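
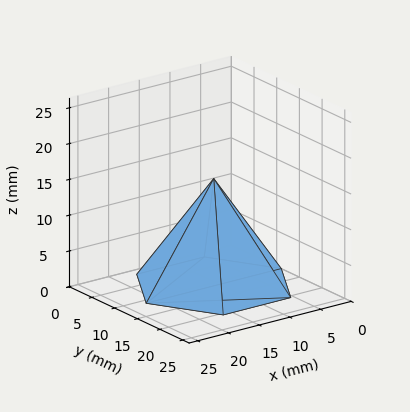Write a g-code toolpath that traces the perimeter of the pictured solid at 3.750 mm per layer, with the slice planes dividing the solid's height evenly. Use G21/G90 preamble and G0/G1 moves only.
Reading the render: the shape is a regular 6-sided pyramid, base circumscribed radius ≈ 11 mm, apex at z ≈ 15 mm (dimensions read to the nearest mm from the axis ticks). For the g-code, the solid's height is divided into equal slices at the stated Δz and each level perimeter traced with G1 moves after a G0 lift.

; perimeter-only toolpath
G21 ; units = mm
G90 ; absolute positioning
G28 ; home
; layer 1
G0 Z3.750
G0 X19.250 Y11.000
G1 X15.125 Y18.145
G1 X6.875 Y18.145
G1 X2.750 Y11.000
G1 X6.875 Y3.856
G1 X15.125 Y3.856
G1 X19.250 Y11.000
; layer 2
G0 Z7.500
G0 X16.500 Y11.000
G1 X13.750 Y15.763
G1 X8.250 Y15.763
G1 X5.500 Y11.000
G1 X8.250 Y6.237
G1 X13.750 Y6.237
G1 X16.500 Y11.000
; layer 3
G0 Z11.250
G0 X13.750 Y11.000
G1 X12.375 Y13.381
G1 X9.625 Y13.381
G1 X8.250 Y11.000
G1 X9.625 Y8.618
G1 X12.375 Y8.618
G1 X13.750 Y11.000
M2 ; end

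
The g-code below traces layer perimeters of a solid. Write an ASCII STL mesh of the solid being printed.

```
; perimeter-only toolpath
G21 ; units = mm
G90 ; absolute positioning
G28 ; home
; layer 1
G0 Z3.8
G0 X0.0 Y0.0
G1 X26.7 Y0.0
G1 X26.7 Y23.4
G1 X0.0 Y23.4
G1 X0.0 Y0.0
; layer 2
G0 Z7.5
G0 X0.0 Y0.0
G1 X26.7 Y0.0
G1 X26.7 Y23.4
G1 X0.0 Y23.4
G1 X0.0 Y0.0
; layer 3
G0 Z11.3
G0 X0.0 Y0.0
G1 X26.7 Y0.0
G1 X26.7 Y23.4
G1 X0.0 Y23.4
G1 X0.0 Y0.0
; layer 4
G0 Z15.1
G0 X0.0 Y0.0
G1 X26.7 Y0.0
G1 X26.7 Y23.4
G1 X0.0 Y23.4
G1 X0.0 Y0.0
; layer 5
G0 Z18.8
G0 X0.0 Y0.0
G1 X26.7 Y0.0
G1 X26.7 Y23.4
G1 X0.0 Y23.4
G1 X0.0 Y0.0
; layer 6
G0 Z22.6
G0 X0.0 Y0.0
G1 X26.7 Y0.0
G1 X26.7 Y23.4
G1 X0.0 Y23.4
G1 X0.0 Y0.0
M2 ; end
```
solid part
  facet normal 0.0000 0.0000 -1.0000
    outer loop
      vertex 26.7 23.4 0.0
      vertex 26.7 0.0 0.0
      vertex 0.0 0.0 0.0
    endloop
  endfacet
  facet normal 0.0000 0.0000 -1.0000
    outer loop
      vertex 0.0 23.4 0.0
      vertex 26.7 23.4 0.0
      vertex 0.0 0.0 0.0
    endloop
  endfacet
  facet normal 0.0000 0.0000 1.0000
    outer loop
      vertex 0.0 0.0 22.6
      vertex 26.7 0.0 22.6
      vertex 26.7 23.4 22.6
    endloop
  endfacet
  facet normal 0.0000 0.0000 1.0000
    outer loop
      vertex 0.0 0.0 22.6
      vertex 26.7 23.4 22.6
      vertex 0.0 23.4 22.6
    endloop
  endfacet
  facet normal 0.0000 -1.0000 0.0000
    outer loop
      vertex 0.0 0.0 0.0
      vertex 26.7 0.0 0.0
      vertex 26.7 0.0 22.6
    endloop
  endfacet
  facet normal 0.0000 -1.0000 0.0000
    outer loop
      vertex 0.0 0.0 0.0
      vertex 26.7 0.0 22.6
      vertex 0.0 0.0 22.6
    endloop
  endfacet
  facet normal 0.0000 1.0000 0.0000
    outer loop
      vertex 26.7 23.4 22.6
      vertex 26.7 23.4 0.0
      vertex 0.0 23.4 0.0
    endloop
  endfacet
  facet normal 0.0000 1.0000 0.0000
    outer loop
      vertex 0.0 23.4 22.6
      vertex 26.7 23.4 22.6
      vertex 0.0 23.4 0.0
    endloop
  endfacet
  facet normal -1.0000 0.0000 0.0000
    outer loop
      vertex 0.0 23.4 22.6
      vertex 0.0 23.4 0.0
      vertex 0.0 0.0 0.0
    endloop
  endfacet
  facet normal -1.0000 0.0000 0.0000
    outer loop
      vertex 0.0 0.0 22.6
      vertex 0.0 23.4 22.6
      vertex 0.0 0.0 0.0
    endloop
  endfacet
  facet normal 1.0000 0.0000 0.0000
    outer loop
      vertex 26.7 0.0 0.0
      vertex 26.7 23.4 0.0
      vertex 26.7 23.4 22.6
    endloop
  endfacet
  facet normal 1.0000 0.0000 0.0000
    outer loop
      vertex 26.7 0.0 0.0
      vertex 26.7 23.4 22.6
      vertex 26.7 0.0 22.6
    endloop
  endfacet
endsolid part

The G0 Z moves step by Δz≈3.8 mm. Every layer's G1 loop is the same polygon, so the solid is a straight extrusion of it from z=0 to z≈22.6. Closing with flat bottom and top caps and triangulating gives 12 facets — a rectangular box, roughly 26.7 × 23.4 mm footprint and 22.6 mm tall.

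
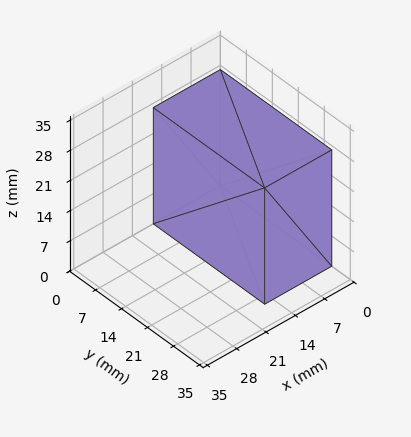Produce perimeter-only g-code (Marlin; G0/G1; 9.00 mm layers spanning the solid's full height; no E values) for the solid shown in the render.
Reading the render: the shape is a rectangular box, roughly 16 × 30 mm footprint and 27 mm tall (dimensions read to the nearest mm from the axis ticks). For the g-code, the solid's height is divided into equal slices at the stated Δz and each level perimeter traced with G1 moves after a G0 lift.

; perimeter-only toolpath
G21 ; units = mm
G90 ; absolute positioning
G28 ; home
; layer 1
G0 Z9.00
G0 X0.00 Y0.00
G1 X16.00 Y0.00
G1 X16.00 Y30.00
G1 X0.00 Y30.00
G1 X0.00 Y0.00
; layer 2
G0 Z18.00
G0 X0.00 Y0.00
G1 X16.00 Y0.00
G1 X16.00 Y30.00
G1 X0.00 Y30.00
G1 X0.00 Y0.00
; layer 3
G0 Z27.00
G0 X0.00 Y0.00
G1 X16.00 Y0.00
G1 X16.00 Y30.00
G1 X0.00 Y30.00
G1 X0.00 Y0.00
M2 ; end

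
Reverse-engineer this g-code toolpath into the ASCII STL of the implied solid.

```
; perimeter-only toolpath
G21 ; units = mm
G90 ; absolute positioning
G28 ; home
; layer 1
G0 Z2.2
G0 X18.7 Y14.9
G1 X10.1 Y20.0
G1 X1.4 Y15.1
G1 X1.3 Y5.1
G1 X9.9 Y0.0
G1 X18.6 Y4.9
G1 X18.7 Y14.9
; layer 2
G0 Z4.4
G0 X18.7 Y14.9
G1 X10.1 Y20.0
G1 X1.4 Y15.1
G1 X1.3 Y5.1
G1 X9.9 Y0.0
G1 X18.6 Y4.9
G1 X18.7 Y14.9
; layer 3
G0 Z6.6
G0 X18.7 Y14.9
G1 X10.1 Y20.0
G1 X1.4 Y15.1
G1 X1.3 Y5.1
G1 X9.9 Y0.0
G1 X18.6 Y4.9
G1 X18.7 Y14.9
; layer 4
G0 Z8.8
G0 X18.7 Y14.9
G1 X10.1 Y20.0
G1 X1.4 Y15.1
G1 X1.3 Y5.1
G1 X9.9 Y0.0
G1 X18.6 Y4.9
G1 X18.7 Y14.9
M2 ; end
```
solid part
  facet normal 0.0000 0.0000 -1.0000
    outer loop
      vertex 1.4 15.1 0.0
      vertex 10.1 20.0 0.0
      vertex 18.7 14.9 0.0
    endloop
  endfacet
  facet normal 0.0000 0.0000 -1.0000
    outer loop
      vertex 1.3 5.1 0.0
      vertex 1.4 15.1 0.0
      vertex 18.7 14.9 0.0
    endloop
  endfacet
  facet normal 0.0000 0.0000 -1.0000
    outer loop
      vertex 9.9 0.0 0.0
      vertex 1.3 5.1 0.0
      vertex 18.7 14.9 0.0
    endloop
  endfacet
  facet normal 0.0000 0.0000 -1.0000
    outer loop
      vertex 18.6 4.9 0.0
      vertex 9.9 0.0 0.0
      vertex 18.7 14.9 0.0
    endloop
  endfacet
  facet normal 0.0000 0.0000 1.0000
    outer loop
      vertex 18.7 14.9 8.8
      vertex 10.1 20.0 8.8
      vertex 1.4 15.1 8.8
    endloop
  endfacet
  facet normal 0.0000 0.0000 1.0000
    outer loop
      vertex 18.7 14.9 8.8
      vertex 1.4 15.1 8.8
      vertex 1.3 5.1 8.8
    endloop
  endfacet
  facet normal 0.0000 0.0000 1.0000
    outer loop
      vertex 18.7 14.9 8.8
      vertex 1.3 5.1 8.8
      vertex 9.9 0.0 8.8
    endloop
  endfacet
  facet normal 0.0000 0.0000 1.0000
    outer loop
      vertex 18.7 14.9 8.8
      vertex 9.9 0.0 8.8
      vertex 18.6 4.9 8.8
    endloop
  endfacet
  facet normal 0.5101 0.8601 0.0000
    outer loop
      vertex 18.7 14.9 0.0
      vertex 10.1 20.0 0.0
      vertex 10.1 20.0 8.8
    endloop
  endfacet
  facet normal 0.5101 0.8601 0.0000
    outer loop
      vertex 18.7 14.9 0.0
      vertex 10.1 20.0 8.8
      vertex 18.7 14.9 8.8
    endloop
  endfacet
  facet normal -0.4907 0.8713 0.0000
    outer loop
      vertex 10.1 20.0 0.0
      vertex 1.4 15.1 0.0
      vertex 1.4 15.1 8.8
    endloop
  endfacet
  facet normal -0.4907 0.8713 0.0000
    outer loop
      vertex 10.1 20.0 0.0
      vertex 1.4 15.1 8.8
      vertex 10.1 20.0 8.8
    endloop
  endfacet
  facet normal -1.0000 0.0100 0.0000
    outer loop
      vertex 1.4 15.1 0.0
      vertex 1.3 5.1 0.0
      vertex 1.3 5.1 8.8
    endloop
  endfacet
  facet normal -1.0000 0.0100 0.0000
    outer loop
      vertex 1.4 15.1 0.0
      vertex 1.3 5.1 8.8
      vertex 1.4 15.1 8.8
    endloop
  endfacet
  facet normal -0.5101 -0.8601 0.0000
    outer loop
      vertex 1.3 5.1 0.0
      vertex 9.9 0.0 0.0
      vertex 9.9 0.0 8.8
    endloop
  endfacet
  facet normal -0.5101 -0.8601 0.0000
    outer loop
      vertex 1.3 5.1 0.0
      vertex 9.9 0.0 8.8
      vertex 1.3 5.1 8.8
    endloop
  endfacet
  facet normal 0.4907 -0.8713 0.0000
    outer loop
      vertex 9.9 0.0 0.0
      vertex 18.6 4.9 0.0
      vertex 18.6 4.9 8.8
    endloop
  endfacet
  facet normal 0.4907 -0.8713 0.0000
    outer loop
      vertex 9.9 0.0 0.0
      vertex 18.6 4.9 8.8
      vertex 9.9 0.0 8.8
    endloop
  endfacet
  facet normal 1.0000 -0.0100 0.0000
    outer loop
      vertex 18.6 4.9 0.0
      vertex 18.7 14.9 0.0
      vertex 18.7 14.9 8.8
    endloop
  endfacet
  facet normal 1.0000 -0.0100 0.0000
    outer loop
      vertex 18.6 4.9 0.0
      vertex 18.7 14.9 8.8
      vertex 18.6 4.9 8.8
    endloop
  endfacet
endsolid part

The G0 Z moves step by Δz≈2.2 mm. Every layer's G1 loop is the same polygon, so the solid is a straight extrusion of it from z=0 to z≈8.8. Closing with flat bottom and top caps and triangulating gives 20 facets — a regular 6-sided prism (a cylinder approximated with 6 flat sides), circumscribed radius ≈ 10 mm, height ≈ 8.8 mm.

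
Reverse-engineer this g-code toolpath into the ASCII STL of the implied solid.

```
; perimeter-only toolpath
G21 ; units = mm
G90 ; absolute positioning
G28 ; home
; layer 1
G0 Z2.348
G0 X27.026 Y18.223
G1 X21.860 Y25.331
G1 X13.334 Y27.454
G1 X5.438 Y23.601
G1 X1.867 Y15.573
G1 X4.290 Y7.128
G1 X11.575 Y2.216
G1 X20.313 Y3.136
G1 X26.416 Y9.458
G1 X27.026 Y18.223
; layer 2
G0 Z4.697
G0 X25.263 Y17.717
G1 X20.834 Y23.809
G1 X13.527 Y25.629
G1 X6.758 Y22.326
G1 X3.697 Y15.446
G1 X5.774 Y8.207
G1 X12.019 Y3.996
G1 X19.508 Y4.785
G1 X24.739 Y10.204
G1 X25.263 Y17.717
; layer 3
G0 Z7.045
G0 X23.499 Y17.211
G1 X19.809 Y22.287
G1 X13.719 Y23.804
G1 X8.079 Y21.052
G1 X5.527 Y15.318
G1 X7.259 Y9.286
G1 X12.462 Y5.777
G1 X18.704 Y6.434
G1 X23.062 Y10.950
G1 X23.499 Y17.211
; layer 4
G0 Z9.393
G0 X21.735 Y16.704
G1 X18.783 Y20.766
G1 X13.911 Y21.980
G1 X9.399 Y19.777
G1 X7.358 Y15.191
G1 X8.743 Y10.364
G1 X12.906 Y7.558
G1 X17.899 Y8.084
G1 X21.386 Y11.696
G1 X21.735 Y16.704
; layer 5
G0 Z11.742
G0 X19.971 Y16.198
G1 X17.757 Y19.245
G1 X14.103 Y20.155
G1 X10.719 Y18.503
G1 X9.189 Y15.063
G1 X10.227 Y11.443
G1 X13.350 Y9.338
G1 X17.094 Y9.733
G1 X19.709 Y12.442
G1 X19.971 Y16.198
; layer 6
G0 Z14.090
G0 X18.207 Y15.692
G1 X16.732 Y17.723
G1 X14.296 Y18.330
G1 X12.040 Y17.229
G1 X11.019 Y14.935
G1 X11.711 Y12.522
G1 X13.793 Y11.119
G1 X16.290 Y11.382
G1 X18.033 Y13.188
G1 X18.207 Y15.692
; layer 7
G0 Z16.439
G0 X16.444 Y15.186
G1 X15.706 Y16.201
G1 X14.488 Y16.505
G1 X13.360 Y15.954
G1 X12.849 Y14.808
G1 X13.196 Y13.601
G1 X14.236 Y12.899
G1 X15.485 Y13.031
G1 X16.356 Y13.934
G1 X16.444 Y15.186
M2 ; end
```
solid part
  facet normal 0.0000 0.0000 -1.0000
    outer loop
      vertex 13.142 29.279 0.000
      vertex 22.886 26.852 0.000
      vertex 28.790 18.729 0.000
    endloop
  endfacet
  facet normal 0.0000 0.0000 -1.0000
    outer loop
      vertex 4.118 24.875 0.000
      vertex 13.142 29.279 0.000
      vertex 28.790 18.729 0.000
    endloop
  endfacet
  facet normal 0.0000 0.0000 -1.0000
    outer loop
      vertex 0.036 15.701 0.000
      vertex 4.118 24.875 0.000
      vertex 28.790 18.729 0.000
    endloop
  endfacet
  facet normal 0.0000 0.0000 -1.0000
    outer loop
      vertex 2.806 6.049 0.000
      vertex 0.036 15.701 0.000
      vertex 28.790 18.729 0.000
    endloop
  endfacet
  facet normal 0.0000 0.0000 -1.0000
    outer loop
      vertex 11.132 0.435 0.000
      vertex 2.806 6.049 0.000
      vertex 28.790 18.729 0.000
    endloop
  endfacet
  facet normal 0.0000 0.0000 -1.0000
    outer loop
      vertex 21.118 1.487 0.000
      vertex 11.132 0.435 0.000
      vertex 28.790 18.729 0.000
    endloop
  endfacet
  facet normal 0.0000 0.0000 -1.0000
    outer loop
      vertex 28.092 8.712 0.000
      vertex 21.118 1.487 0.000
      vertex 28.790 18.729 0.000
    endloop
  endfacet
  facet normal 0.6520 0.4739 0.5918
    outer loop
      vertex 28.790 18.729 0.000
      vertex 22.886 26.852 0.000
      vertex 14.680 14.680 18.787
    endloop
  endfacet
  facet normal 0.1948 0.7822 0.5918
    outer loop
      vertex 22.886 26.852 0.000
      vertex 13.142 29.279 0.000
      vertex 14.680 14.680 18.787
    endloop
  endfacet
  facet normal -0.3535 0.7244 0.5918
    outer loop
      vertex 13.142 29.279 0.000
      vertex 4.118 24.875 0.000
      vertex 14.680 14.680 18.787
    endloop
  endfacet
  facet normal -0.7364 0.3277 0.5918
    outer loop
      vertex 4.118 24.875 0.000
      vertex 0.036 15.701 0.000
      vertex 14.680 14.680 18.787
    endloop
  endfacet
  facet normal -0.7748 -0.2224 0.5918
    outer loop
      vertex 0.036 15.701 0.000
      vertex 2.806 6.049 0.000
      vertex 14.680 14.680 18.787
    endloop
  endfacet
  facet normal -0.4506 -0.6683 0.5918
    outer loop
      vertex 2.806 6.049 0.000
      vertex 11.132 0.435 0.000
      vertex 14.680 14.680 18.787
    endloop
  endfacet
  facet normal 0.0844 -0.8016 0.5919
    outer loop
      vertex 11.132 0.435 0.000
      vertex 21.118 1.487 0.000
      vertex 14.680 14.680 18.787
    endloop
  endfacet
  facet normal 0.5799 -0.5598 0.5919
    outer loop
      vertex 21.118 1.487 0.000
      vertex 28.092 8.712 0.000
      vertex 14.680 14.680 18.787
    endloop
  endfacet
  facet normal 0.8041 -0.0560 0.5918
    outer loop
      vertex 28.092 8.712 0.000
      vertex 28.790 18.729 0.000
      vertex 14.680 14.680 18.787
    endloop
  endfacet
endsolid part

The G0 Z moves step by Δz≈2.348 mm. The G1 loops shrink linearly with z, so the solid tapers from its base footprint up to z≈18.8. Closing with a flat bottom cap and the tapered top and triangulating gives 16 facets — a regular 9-sided pyramid, base circumscribed radius ≈ 14.7 mm, apex at z ≈ 18.8 mm.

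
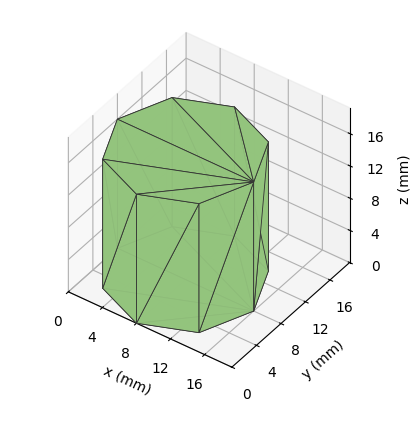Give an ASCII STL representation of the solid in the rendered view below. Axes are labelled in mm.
Reading the render: the shape is a regular 8-sided prism (a cylinder approximated with 8 flat sides), circumscribed radius ≈ 8 mm, height ≈ 16 mm (dimensions read to the nearest mm from the axis ticks). For the STL, each face is triangulated and given an outward normal.

solid part
  facet normal 0.0000 0.0000 -1.0000
    outer loop
      vertex 8.000 16.000 0.000
      vertex 13.657 13.657 0.000
      vertex 16.000 8.000 0.000
    endloop
  endfacet
  facet normal 0.0000 0.0000 -1.0000
    outer loop
      vertex 2.343 13.657 0.000
      vertex 8.000 16.000 0.000
      vertex 16.000 8.000 0.000
    endloop
  endfacet
  facet normal 0.0000 0.0000 -1.0000
    outer loop
      vertex 0.000 8.000 0.000
      vertex 2.343 13.657 0.000
      vertex 16.000 8.000 0.000
    endloop
  endfacet
  facet normal 0.0000 0.0000 -1.0000
    outer loop
      vertex 2.343 2.343 0.000
      vertex 0.000 8.000 0.000
      vertex 16.000 8.000 0.000
    endloop
  endfacet
  facet normal 0.0000 0.0000 -1.0000
    outer loop
      vertex 8.000 0.000 0.000
      vertex 2.343 2.343 0.000
      vertex 16.000 8.000 0.000
    endloop
  endfacet
  facet normal 0.0000 0.0000 -1.0000
    outer loop
      vertex 13.657 2.343 0.000
      vertex 8.000 0.000 0.000
      vertex 16.000 8.000 0.000
    endloop
  endfacet
  facet normal 0.0000 0.0000 1.0000
    outer loop
      vertex 16.000 8.000 16.000
      vertex 13.657 13.657 16.000
      vertex 8.000 16.000 16.000
    endloop
  endfacet
  facet normal 0.0000 0.0000 1.0000
    outer loop
      vertex 16.000 8.000 16.000
      vertex 8.000 16.000 16.000
      vertex 2.343 13.657 16.000
    endloop
  endfacet
  facet normal 0.0000 0.0000 1.0000
    outer loop
      vertex 16.000 8.000 16.000
      vertex 2.343 13.657 16.000
      vertex 0.000 8.000 16.000
    endloop
  endfacet
  facet normal 0.0000 0.0000 1.0000
    outer loop
      vertex 16.000 8.000 16.000
      vertex 0.000 8.000 16.000
      vertex 2.343 2.343 16.000
    endloop
  endfacet
  facet normal 0.0000 0.0000 1.0000
    outer loop
      vertex 16.000 8.000 16.000
      vertex 2.343 2.343 16.000
      vertex 8.000 0.000 16.000
    endloop
  endfacet
  facet normal 0.0000 0.0000 1.0000
    outer loop
      vertex 16.000 8.000 16.000
      vertex 8.000 0.000 16.000
      vertex 13.657 2.343 16.000
    endloop
  endfacet
  facet normal 0.9239 0.3827 0.0000
    outer loop
      vertex 16.000 8.000 0.000
      vertex 13.657 13.657 0.000
      vertex 13.657 13.657 16.000
    endloop
  endfacet
  facet normal 0.9239 0.3827 0.0000
    outer loop
      vertex 16.000 8.000 0.000
      vertex 13.657 13.657 16.000
      vertex 16.000 8.000 16.000
    endloop
  endfacet
  facet normal 0.3827 0.9239 0.0000
    outer loop
      vertex 13.657 13.657 0.000
      vertex 8.000 16.000 0.000
      vertex 8.000 16.000 16.000
    endloop
  endfacet
  facet normal 0.3827 0.9239 0.0000
    outer loop
      vertex 13.657 13.657 0.000
      vertex 8.000 16.000 16.000
      vertex 13.657 13.657 16.000
    endloop
  endfacet
  facet normal -0.3827 0.9239 0.0000
    outer loop
      vertex 8.000 16.000 0.000
      vertex 2.343 13.657 0.000
      vertex 2.343 13.657 16.000
    endloop
  endfacet
  facet normal -0.3827 0.9239 0.0000
    outer loop
      vertex 8.000 16.000 0.000
      vertex 2.343 13.657 16.000
      vertex 8.000 16.000 16.000
    endloop
  endfacet
  facet normal -0.9239 0.3827 0.0000
    outer loop
      vertex 2.343 13.657 0.000
      vertex 0.000 8.000 0.000
      vertex 0.000 8.000 16.000
    endloop
  endfacet
  facet normal -0.9239 0.3827 0.0000
    outer loop
      vertex 2.343 13.657 0.000
      vertex 0.000 8.000 16.000
      vertex 2.343 13.657 16.000
    endloop
  endfacet
  facet normal -0.9239 -0.3827 0.0000
    outer loop
      vertex 0.000 8.000 0.000
      vertex 2.343 2.343 0.000
      vertex 2.343 2.343 16.000
    endloop
  endfacet
  facet normal -0.9239 -0.3827 0.0000
    outer loop
      vertex 0.000 8.000 0.000
      vertex 2.343 2.343 16.000
      vertex 0.000 8.000 16.000
    endloop
  endfacet
  facet normal -0.3827 -0.9239 0.0000
    outer loop
      vertex 2.343 2.343 0.000
      vertex 8.000 0.000 0.000
      vertex 8.000 0.000 16.000
    endloop
  endfacet
  facet normal -0.3827 -0.9239 0.0000
    outer loop
      vertex 2.343 2.343 0.000
      vertex 8.000 0.000 16.000
      vertex 2.343 2.343 16.000
    endloop
  endfacet
  facet normal 0.3827 -0.9239 0.0000
    outer loop
      vertex 8.000 0.000 0.000
      vertex 13.657 2.343 0.000
      vertex 13.657 2.343 16.000
    endloop
  endfacet
  facet normal 0.3827 -0.9239 0.0000
    outer loop
      vertex 8.000 0.000 0.000
      vertex 13.657 2.343 16.000
      vertex 8.000 0.000 16.000
    endloop
  endfacet
  facet normal 0.9239 -0.3827 0.0000
    outer loop
      vertex 13.657 2.343 0.000
      vertex 16.000 8.000 0.000
      vertex 16.000 8.000 16.000
    endloop
  endfacet
  facet normal 0.9239 -0.3827 0.0000
    outer loop
      vertex 13.657 2.343 0.000
      vertex 16.000 8.000 16.000
      vertex 13.657 2.343 16.000
    endloop
  endfacet
endsolid part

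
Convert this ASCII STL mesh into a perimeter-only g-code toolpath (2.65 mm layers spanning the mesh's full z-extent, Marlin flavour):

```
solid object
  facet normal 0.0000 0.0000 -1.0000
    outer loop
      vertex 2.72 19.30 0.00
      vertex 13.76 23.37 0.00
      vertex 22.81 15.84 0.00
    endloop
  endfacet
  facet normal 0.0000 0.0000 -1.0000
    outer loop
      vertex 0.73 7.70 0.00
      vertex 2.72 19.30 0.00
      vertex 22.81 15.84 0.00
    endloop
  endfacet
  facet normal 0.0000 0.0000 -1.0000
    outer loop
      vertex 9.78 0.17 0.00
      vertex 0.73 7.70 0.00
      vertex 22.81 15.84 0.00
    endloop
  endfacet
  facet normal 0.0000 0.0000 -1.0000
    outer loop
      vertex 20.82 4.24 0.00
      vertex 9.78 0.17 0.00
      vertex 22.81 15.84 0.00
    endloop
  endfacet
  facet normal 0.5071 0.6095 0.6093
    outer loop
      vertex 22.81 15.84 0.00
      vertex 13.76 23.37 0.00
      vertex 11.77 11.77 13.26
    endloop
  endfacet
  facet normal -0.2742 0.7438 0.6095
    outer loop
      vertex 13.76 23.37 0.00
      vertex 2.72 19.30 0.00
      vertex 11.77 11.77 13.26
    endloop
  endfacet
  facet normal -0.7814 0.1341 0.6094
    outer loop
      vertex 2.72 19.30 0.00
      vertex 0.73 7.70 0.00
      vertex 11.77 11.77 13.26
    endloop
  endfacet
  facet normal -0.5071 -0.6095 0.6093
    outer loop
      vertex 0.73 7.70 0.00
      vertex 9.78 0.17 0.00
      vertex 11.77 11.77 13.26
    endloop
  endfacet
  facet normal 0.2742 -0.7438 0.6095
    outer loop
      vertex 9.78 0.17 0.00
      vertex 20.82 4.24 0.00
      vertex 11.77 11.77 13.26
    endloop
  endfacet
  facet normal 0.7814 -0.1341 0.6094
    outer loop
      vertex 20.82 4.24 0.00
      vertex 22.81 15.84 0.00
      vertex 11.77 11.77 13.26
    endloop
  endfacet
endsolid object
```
; perimeter-only toolpath
G21 ; units = mm
G90 ; absolute positioning
G28 ; home
; layer 1
G0 Z2.65
G0 X20.60 Y15.03
G1 X13.36 Y21.05
G1 X4.53 Y17.79
G1 X2.94 Y8.51
G1 X10.18 Y2.49
G1 X19.01 Y5.75
G1 X20.60 Y15.03
; layer 2
G0 Z5.30
G0 X18.39 Y14.21
G1 X12.96 Y18.73
G1 X6.34 Y16.29
G1 X5.15 Y9.33
G1 X10.58 Y4.81
G1 X17.20 Y7.25
G1 X18.39 Y14.21
; layer 3
G0 Z7.96
G0 X16.19 Y13.40
G1 X12.57 Y16.41
G1 X8.15 Y14.78
G1 X7.35 Y10.14
G1 X10.97 Y7.13
G1 X15.39 Y8.76
G1 X16.19 Y13.40
; layer 4
G0 Z10.61
G0 X13.98 Y12.58
G1 X12.17 Y14.09
G1 X9.96 Y13.28
G1 X9.56 Y10.96
G1 X11.37 Y9.45
G1 X13.58 Y10.26
G1 X13.98 Y12.58
M2 ; end

The solid is a regular 6-sided pyramid, base circumscribed radius ≈ 11.8 mm, apex at z ≈ 13.3 mm. Slicing at Δz = 2.65 mm — 5 equal slices spanning the solid's height, so layer i sits at z = i·h/5 — gives 4 non-empty perimeters. Each is a 6-segment closed polygon; G0 lifts to the layer z and rapids to the start vertex, then G1 traces the edges. The cross-section shrinks linearly with z (the slice at the apex is degenerate and omitted).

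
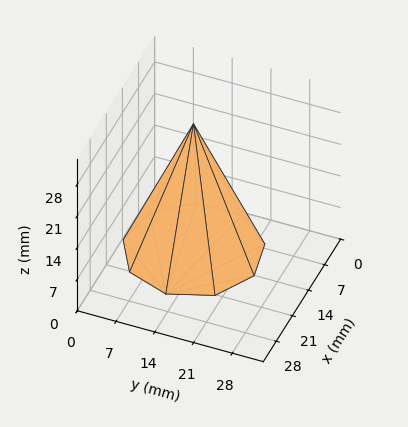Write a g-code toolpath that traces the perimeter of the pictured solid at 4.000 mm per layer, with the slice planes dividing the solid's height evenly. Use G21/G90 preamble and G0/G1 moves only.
Reading the render: the shape is a regular 9-sided pyramid, base circumscribed radius ≈ 12 mm, apex at z ≈ 28 mm (dimensions read to the nearest mm from the axis ticks). For the g-code, the solid's height is divided into equal slices at the stated Δz and each level perimeter traced with G1 moves after a G0 lift.

; perimeter-only toolpath
G21 ; units = mm
G90 ; absolute positioning
G28 ; home
; layer 1
G0 Z4.000
G0 X22.286 Y12.000
G1 X19.880 Y18.611
G1 X13.786 Y22.130
G1 X6.857 Y20.907
G1 X2.335 Y15.518
G1 X2.335 Y8.482
G1 X6.857 Y3.093
G1 X13.786 Y1.870
G1 X19.880 Y5.389
G1 X22.286 Y12.000
; layer 2
G0 Z8.000
G0 X20.571 Y12.000
G1 X18.566 Y17.509
G1 X13.489 Y20.441
G1 X7.714 Y19.423
G1 X3.946 Y14.931
G1 X3.946 Y9.069
G1 X7.714 Y4.577
G1 X13.489 Y3.559
G1 X18.566 Y6.491
G1 X20.571 Y12.000
; layer 3
G0 Z12.000
G0 X18.857 Y12.000
G1 X17.253 Y16.407
G1 X13.191 Y18.753
G1 X8.571 Y17.938
G1 X5.557 Y14.345
G1 X5.557 Y9.655
G1 X8.571 Y6.062
G1 X13.191 Y5.247
G1 X17.253 Y7.593
G1 X18.857 Y12.000
; layer 4
G0 Z16.000
G0 X17.143 Y12.000
G1 X15.940 Y15.306
G1 X12.893 Y17.065
G1 X9.429 Y16.454
G1 X7.167 Y13.759
G1 X7.167 Y10.241
G1 X9.429 Y7.546
G1 X12.893 Y6.935
G1 X15.940 Y8.694
G1 X17.143 Y12.000
; layer 5
G0 Z20.000
G0 X15.429 Y12.000
G1 X14.627 Y14.204
G1 X12.595 Y15.377
G1 X10.286 Y14.969
G1 X8.778 Y13.173
G1 X8.778 Y10.827
G1 X10.286 Y9.031
G1 X12.595 Y8.623
G1 X14.627 Y9.796
G1 X15.429 Y12.000
; layer 6
G0 Z24.000
G0 X13.714 Y12.000
G1 X13.313 Y13.102
G1 X12.298 Y13.688
G1 X11.143 Y13.485
G1 X10.389 Y12.586
G1 X10.389 Y11.414
G1 X11.143 Y10.515
G1 X12.298 Y10.312
G1 X13.313 Y10.898
G1 X13.714 Y12.000
M2 ; end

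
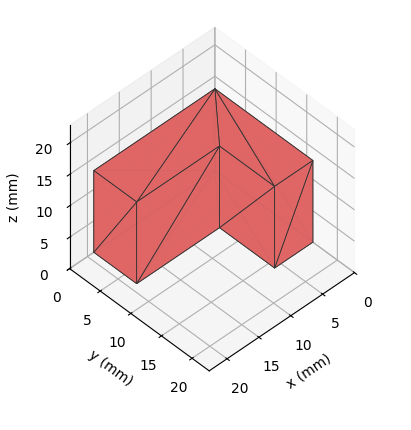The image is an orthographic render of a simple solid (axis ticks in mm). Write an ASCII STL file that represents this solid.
Reading the render: the shape is an L-shaped prism: outer 19 × 16 mm, arm thicknesses ≈ 7 mm (horizontal) and 6 mm (vertical), extruded 13 mm in z (dimensions read to the nearest mm from the axis ticks). For the STL, each face is triangulated and given an outward normal.

solid part
  facet normal 0.0000 0.0000 -1.0000
    outer loop
      vertex 19.000 7.000 0.000
      vertex 19.000 0.000 0.000
      vertex 0.000 0.000 0.000
    endloop
  endfacet
  facet normal 0.0000 0.0000 -1.0000
    outer loop
      vertex 6.000 7.000 0.000
      vertex 19.000 7.000 0.000
      vertex 0.000 0.000 0.000
    endloop
  endfacet
  facet normal 0.0000 0.0000 -1.0000
    outer loop
      vertex 6.000 16.000 0.000
      vertex 6.000 7.000 0.000
      vertex 0.000 0.000 0.000
    endloop
  endfacet
  facet normal 0.0000 0.0000 -1.0000
    outer loop
      vertex 0.000 16.000 0.000
      vertex 6.000 16.000 0.000
      vertex 0.000 0.000 0.000
    endloop
  endfacet
  facet normal 0.0000 0.0000 1.0000
    outer loop
      vertex 0.000 0.000 13.000
      vertex 19.000 0.000 13.000
      vertex 19.000 7.000 13.000
    endloop
  endfacet
  facet normal 0.0000 0.0000 1.0000
    outer loop
      vertex 0.000 0.000 13.000
      vertex 19.000 7.000 13.000
      vertex 6.000 7.000 13.000
    endloop
  endfacet
  facet normal 0.0000 0.0000 1.0000
    outer loop
      vertex 0.000 0.000 13.000
      vertex 6.000 7.000 13.000
      vertex 6.000 16.000 13.000
    endloop
  endfacet
  facet normal 0.0000 0.0000 1.0000
    outer loop
      vertex 0.000 0.000 13.000
      vertex 6.000 16.000 13.000
      vertex 0.000 16.000 13.000
    endloop
  endfacet
  facet normal 0.0000 -1.0000 0.0000
    outer loop
      vertex 0.000 0.000 0.000
      vertex 19.000 0.000 0.000
      vertex 19.000 0.000 13.000
    endloop
  endfacet
  facet normal 0.0000 -1.0000 0.0000
    outer loop
      vertex 0.000 0.000 0.000
      vertex 19.000 0.000 13.000
      vertex 0.000 0.000 13.000
    endloop
  endfacet
  facet normal 1.0000 0.0000 0.0000
    outer loop
      vertex 19.000 0.000 0.000
      vertex 19.000 7.000 0.000
      vertex 19.000 7.000 13.000
    endloop
  endfacet
  facet normal 1.0000 0.0000 0.0000
    outer loop
      vertex 19.000 0.000 0.000
      vertex 19.000 7.000 13.000
      vertex 19.000 0.000 13.000
    endloop
  endfacet
  facet normal 0.0000 1.0000 0.0000
    outer loop
      vertex 19.000 7.000 0.000
      vertex 6.000 7.000 0.000
      vertex 6.000 7.000 13.000
    endloop
  endfacet
  facet normal 0.0000 1.0000 0.0000
    outer loop
      vertex 19.000 7.000 0.000
      vertex 6.000 7.000 13.000
      vertex 19.000 7.000 13.000
    endloop
  endfacet
  facet normal 1.0000 0.0000 0.0000
    outer loop
      vertex 6.000 7.000 0.000
      vertex 6.000 16.000 0.000
      vertex 6.000 16.000 13.000
    endloop
  endfacet
  facet normal 1.0000 0.0000 0.0000
    outer loop
      vertex 6.000 7.000 0.000
      vertex 6.000 16.000 13.000
      vertex 6.000 7.000 13.000
    endloop
  endfacet
  facet normal 0.0000 1.0000 0.0000
    outer loop
      vertex 6.000 16.000 0.000
      vertex 0.000 16.000 0.000
      vertex 0.000 16.000 13.000
    endloop
  endfacet
  facet normal 0.0000 1.0000 0.0000
    outer loop
      vertex 6.000 16.000 0.000
      vertex 0.000 16.000 13.000
      vertex 6.000 16.000 13.000
    endloop
  endfacet
  facet normal -1.0000 0.0000 0.0000
    outer loop
      vertex 0.000 16.000 0.000
      vertex 0.000 0.000 0.000
      vertex 0.000 0.000 13.000
    endloop
  endfacet
  facet normal -1.0000 0.0000 0.0000
    outer loop
      vertex 0.000 16.000 0.000
      vertex 0.000 0.000 13.000
      vertex 0.000 16.000 13.000
    endloop
  endfacet
endsolid part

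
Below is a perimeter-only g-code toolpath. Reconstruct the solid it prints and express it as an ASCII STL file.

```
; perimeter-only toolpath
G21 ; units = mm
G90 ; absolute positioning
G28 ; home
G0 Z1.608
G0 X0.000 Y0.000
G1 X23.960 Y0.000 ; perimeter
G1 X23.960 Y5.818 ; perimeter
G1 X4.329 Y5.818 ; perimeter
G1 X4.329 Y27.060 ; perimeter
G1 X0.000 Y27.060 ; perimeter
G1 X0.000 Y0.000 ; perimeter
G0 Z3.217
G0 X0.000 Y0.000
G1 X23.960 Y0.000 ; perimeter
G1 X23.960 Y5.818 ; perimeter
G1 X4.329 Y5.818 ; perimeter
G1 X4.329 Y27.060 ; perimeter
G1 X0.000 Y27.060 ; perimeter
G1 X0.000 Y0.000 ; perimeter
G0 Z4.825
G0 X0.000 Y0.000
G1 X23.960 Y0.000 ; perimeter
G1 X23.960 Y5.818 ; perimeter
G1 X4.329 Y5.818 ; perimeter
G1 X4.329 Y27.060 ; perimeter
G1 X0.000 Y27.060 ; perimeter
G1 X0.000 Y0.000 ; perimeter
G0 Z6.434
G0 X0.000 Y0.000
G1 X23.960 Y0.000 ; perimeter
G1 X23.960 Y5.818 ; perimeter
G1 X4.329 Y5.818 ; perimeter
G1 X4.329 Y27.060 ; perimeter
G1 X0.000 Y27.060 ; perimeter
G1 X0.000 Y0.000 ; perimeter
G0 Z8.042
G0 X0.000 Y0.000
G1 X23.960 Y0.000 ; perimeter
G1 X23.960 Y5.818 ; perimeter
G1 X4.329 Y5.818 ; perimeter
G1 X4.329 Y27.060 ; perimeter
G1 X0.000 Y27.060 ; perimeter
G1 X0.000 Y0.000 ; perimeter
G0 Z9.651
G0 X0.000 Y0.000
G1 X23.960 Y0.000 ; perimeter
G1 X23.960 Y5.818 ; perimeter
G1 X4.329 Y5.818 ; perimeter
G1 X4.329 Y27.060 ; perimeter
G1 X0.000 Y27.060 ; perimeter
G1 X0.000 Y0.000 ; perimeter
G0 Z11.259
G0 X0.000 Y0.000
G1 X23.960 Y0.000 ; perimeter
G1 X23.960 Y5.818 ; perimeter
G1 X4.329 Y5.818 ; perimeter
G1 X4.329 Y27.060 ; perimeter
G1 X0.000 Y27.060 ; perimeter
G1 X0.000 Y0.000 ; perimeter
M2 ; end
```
solid part
  facet normal 0.0000 0.0000 -1.0000
    outer loop
      vertex 23.960 5.818 0.000
      vertex 23.960 0.000 0.000
      vertex 0.000 0.000 0.000
    endloop
  endfacet
  facet normal 0.0000 0.0000 -1.0000
    outer loop
      vertex 4.329 5.818 0.000
      vertex 23.960 5.818 0.000
      vertex 0.000 0.000 0.000
    endloop
  endfacet
  facet normal 0.0000 0.0000 -1.0000
    outer loop
      vertex 4.329 27.060 0.000
      vertex 4.329 5.818 0.000
      vertex 0.000 0.000 0.000
    endloop
  endfacet
  facet normal 0.0000 0.0000 -1.0000
    outer loop
      vertex 0.000 27.060 0.000
      vertex 4.329 27.060 0.000
      vertex 0.000 0.000 0.000
    endloop
  endfacet
  facet normal 0.0000 0.0000 1.0000
    outer loop
      vertex 0.000 0.000 11.259
      vertex 23.960 0.000 11.259
      vertex 23.960 5.818 11.259
    endloop
  endfacet
  facet normal 0.0000 0.0000 1.0000
    outer loop
      vertex 0.000 0.000 11.259
      vertex 23.960 5.818 11.259
      vertex 4.329 5.818 11.259
    endloop
  endfacet
  facet normal 0.0000 0.0000 1.0000
    outer loop
      vertex 0.000 0.000 11.259
      vertex 4.329 5.818 11.259
      vertex 4.329 27.060 11.259
    endloop
  endfacet
  facet normal 0.0000 0.0000 1.0000
    outer loop
      vertex 0.000 0.000 11.259
      vertex 4.329 27.060 11.259
      vertex 0.000 27.060 11.259
    endloop
  endfacet
  facet normal 0.0000 -1.0000 0.0000
    outer loop
      vertex 0.000 0.000 0.000
      vertex 23.960 0.000 0.000
      vertex 23.960 0.000 11.259
    endloop
  endfacet
  facet normal 0.0000 -1.0000 0.0000
    outer loop
      vertex 0.000 0.000 0.000
      vertex 23.960 0.000 11.259
      vertex 0.000 0.000 11.259
    endloop
  endfacet
  facet normal 1.0000 0.0000 0.0000
    outer loop
      vertex 23.960 0.000 0.000
      vertex 23.960 5.818 0.000
      vertex 23.960 5.818 11.259
    endloop
  endfacet
  facet normal 1.0000 0.0000 0.0000
    outer loop
      vertex 23.960 0.000 0.000
      vertex 23.960 5.818 11.259
      vertex 23.960 0.000 11.259
    endloop
  endfacet
  facet normal 0.0000 1.0000 0.0000
    outer loop
      vertex 23.960 5.818 0.000
      vertex 4.329 5.818 0.000
      vertex 4.329 5.818 11.259
    endloop
  endfacet
  facet normal 0.0000 1.0000 0.0000
    outer loop
      vertex 23.960 5.818 0.000
      vertex 4.329 5.818 11.259
      vertex 23.960 5.818 11.259
    endloop
  endfacet
  facet normal 1.0000 0.0000 0.0000
    outer loop
      vertex 4.329 5.818 0.000
      vertex 4.329 27.060 0.000
      vertex 4.329 27.060 11.259
    endloop
  endfacet
  facet normal 1.0000 0.0000 0.0000
    outer loop
      vertex 4.329 5.818 0.000
      vertex 4.329 27.060 11.259
      vertex 4.329 5.818 11.259
    endloop
  endfacet
  facet normal 0.0000 1.0000 0.0000
    outer loop
      vertex 4.329 27.060 0.000
      vertex 0.000 27.060 0.000
      vertex 0.000 27.060 11.259
    endloop
  endfacet
  facet normal 0.0000 1.0000 0.0000
    outer loop
      vertex 4.329 27.060 0.000
      vertex 0.000 27.060 11.259
      vertex 4.329 27.060 11.259
    endloop
  endfacet
  facet normal -1.0000 0.0000 0.0000
    outer loop
      vertex 0.000 27.060 0.000
      vertex 0.000 0.000 0.000
      vertex 0.000 0.000 11.259
    endloop
  endfacet
  facet normal -1.0000 0.0000 0.0000
    outer loop
      vertex 0.000 27.060 0.000
      vertex 0.000 0.000 11.259
      vertex 0.000 27.060 11.259
    endloop
  endfacet
endsolid part

The G0 Z moves step by Δz≈1.608 mm. Every layer's G1 loop is the same polygon, so the solid is a straight extrusion of it from z=0 to z≈11.3. Closing with flat bottom and top caps and triangulating gives 20 facets — an L-shaped prism: outer 24 × 27.1 mm, arm thicknesses ≈ 5.82 mm (horizontal) and 4.33 mm (vertical), extruded 11.3 mm in z.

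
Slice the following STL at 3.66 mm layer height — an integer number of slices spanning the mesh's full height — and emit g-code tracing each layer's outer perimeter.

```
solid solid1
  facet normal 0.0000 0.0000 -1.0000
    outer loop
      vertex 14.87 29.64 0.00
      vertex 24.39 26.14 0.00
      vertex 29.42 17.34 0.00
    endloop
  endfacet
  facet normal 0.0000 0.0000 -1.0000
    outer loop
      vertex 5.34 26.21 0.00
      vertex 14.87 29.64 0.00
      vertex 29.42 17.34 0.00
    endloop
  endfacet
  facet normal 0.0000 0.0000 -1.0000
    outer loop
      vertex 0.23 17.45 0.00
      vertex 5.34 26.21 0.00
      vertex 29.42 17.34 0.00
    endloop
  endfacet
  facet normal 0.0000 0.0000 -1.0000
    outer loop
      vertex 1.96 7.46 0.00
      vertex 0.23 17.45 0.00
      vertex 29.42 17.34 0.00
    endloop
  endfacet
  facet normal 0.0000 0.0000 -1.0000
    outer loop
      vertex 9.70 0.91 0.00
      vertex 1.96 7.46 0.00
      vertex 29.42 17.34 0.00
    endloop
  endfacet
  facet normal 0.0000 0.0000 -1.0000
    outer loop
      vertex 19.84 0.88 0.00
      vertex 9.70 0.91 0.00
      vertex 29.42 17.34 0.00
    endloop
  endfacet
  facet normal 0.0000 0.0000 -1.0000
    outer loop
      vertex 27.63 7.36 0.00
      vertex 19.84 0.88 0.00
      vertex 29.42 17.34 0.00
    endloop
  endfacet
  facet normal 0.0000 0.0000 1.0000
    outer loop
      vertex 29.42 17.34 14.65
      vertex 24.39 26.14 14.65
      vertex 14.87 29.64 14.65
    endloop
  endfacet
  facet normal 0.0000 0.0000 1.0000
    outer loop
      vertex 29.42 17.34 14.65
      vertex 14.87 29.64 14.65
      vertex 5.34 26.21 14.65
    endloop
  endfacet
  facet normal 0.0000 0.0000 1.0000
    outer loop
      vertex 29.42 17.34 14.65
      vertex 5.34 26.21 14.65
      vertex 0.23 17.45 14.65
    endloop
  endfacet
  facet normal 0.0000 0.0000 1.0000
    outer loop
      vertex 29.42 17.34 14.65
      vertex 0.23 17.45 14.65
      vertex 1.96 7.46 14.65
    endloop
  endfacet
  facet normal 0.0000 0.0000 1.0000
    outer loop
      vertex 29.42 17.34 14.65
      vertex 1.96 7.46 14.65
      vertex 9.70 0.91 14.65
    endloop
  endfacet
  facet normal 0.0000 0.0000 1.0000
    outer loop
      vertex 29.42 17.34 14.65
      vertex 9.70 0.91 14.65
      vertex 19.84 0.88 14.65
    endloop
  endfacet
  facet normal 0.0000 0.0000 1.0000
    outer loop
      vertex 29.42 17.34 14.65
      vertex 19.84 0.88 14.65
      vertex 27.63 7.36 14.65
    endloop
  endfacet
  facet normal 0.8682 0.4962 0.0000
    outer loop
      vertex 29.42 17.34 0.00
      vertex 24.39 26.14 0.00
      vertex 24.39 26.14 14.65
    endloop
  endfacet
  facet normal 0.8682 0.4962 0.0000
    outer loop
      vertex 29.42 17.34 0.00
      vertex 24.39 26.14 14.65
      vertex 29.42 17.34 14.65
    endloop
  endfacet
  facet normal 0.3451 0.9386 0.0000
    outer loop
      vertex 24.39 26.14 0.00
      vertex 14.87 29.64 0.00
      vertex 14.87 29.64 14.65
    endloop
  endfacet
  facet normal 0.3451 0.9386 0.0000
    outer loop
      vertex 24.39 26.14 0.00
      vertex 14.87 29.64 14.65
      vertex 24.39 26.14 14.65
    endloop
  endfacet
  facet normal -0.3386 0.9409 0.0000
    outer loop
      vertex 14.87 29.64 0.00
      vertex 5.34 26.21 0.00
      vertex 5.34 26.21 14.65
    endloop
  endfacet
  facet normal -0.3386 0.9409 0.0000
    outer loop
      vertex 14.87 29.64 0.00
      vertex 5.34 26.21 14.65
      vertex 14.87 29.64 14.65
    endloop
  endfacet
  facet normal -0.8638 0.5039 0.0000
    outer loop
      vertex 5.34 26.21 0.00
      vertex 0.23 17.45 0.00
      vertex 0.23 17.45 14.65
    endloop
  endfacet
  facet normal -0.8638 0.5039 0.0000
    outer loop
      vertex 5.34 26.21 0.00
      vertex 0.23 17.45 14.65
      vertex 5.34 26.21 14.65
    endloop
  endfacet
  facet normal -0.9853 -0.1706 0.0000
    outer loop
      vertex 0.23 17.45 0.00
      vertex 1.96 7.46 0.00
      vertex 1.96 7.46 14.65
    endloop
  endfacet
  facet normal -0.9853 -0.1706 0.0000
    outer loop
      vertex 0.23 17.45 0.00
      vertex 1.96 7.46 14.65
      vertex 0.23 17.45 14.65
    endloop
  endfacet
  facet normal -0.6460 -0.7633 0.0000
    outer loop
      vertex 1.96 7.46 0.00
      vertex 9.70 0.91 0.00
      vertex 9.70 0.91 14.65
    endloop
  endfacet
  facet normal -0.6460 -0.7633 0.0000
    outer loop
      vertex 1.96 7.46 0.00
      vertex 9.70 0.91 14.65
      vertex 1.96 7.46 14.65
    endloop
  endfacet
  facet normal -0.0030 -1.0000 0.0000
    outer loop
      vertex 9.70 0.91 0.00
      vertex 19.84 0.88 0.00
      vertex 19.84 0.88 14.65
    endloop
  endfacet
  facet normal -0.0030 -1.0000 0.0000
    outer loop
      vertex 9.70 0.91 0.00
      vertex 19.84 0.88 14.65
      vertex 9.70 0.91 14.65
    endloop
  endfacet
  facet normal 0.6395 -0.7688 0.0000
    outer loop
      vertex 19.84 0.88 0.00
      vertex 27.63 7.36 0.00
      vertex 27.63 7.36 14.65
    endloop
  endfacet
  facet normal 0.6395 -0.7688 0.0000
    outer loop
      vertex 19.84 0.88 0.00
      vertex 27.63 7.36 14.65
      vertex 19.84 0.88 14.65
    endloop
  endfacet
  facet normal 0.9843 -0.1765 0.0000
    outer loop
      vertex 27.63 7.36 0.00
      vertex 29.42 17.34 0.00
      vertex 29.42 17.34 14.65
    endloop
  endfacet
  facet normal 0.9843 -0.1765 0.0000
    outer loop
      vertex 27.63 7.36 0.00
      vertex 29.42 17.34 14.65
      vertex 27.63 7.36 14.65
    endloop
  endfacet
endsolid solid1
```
; perimeter-only toolpath
G21 ; units = mm
G90 ; absolute positioning
G28 ; home
; layer 1
G0 Z3.66
G0 X29.42 Y17.34
G1 X24.39 Y26.14
G1 X14.87 Y29.64
G1 X5.34 Y26.21
G1 X0.23 Y17.45
G1 X1.96 Y7.46
G1 X9.70 Y0.91
G1 X19.84 Y0.88
G1 X27.63 Y7.36
G1 X29.42 Y17.34
; layer 2
G0 Z7.33
G0 X29.42 Y17.34
G1 X24.39 Y26.14
G1 X14.87 Y29.64
G1 X5.34 Y26.21
G1 X0.23 Y17.45
G1 X1.96 Y7.46
G1 X9.70 Y0.91
G1 X19.84 Y0.88
G1 X27.63 Y7.36
G1 X29.42 Y17.34
; layer 3
G0 Z10.99
G0 X29.42 Y17.34
G1 X24.39 Y26.14
G1 X14.87 Y29.64
G1 X5.34 Y26.21
G1 X0.23 Y17.45
G1 X1.96 Y7.46
G1 X9.70 Y0.91
G1 X19.84 Y0.88
G1 X27.63 Y7.36
G1 X29.42 Y17.34
; layer 4
G0 Z14.65
G0 X29.42 Y17.34
G1 X24.39 Y26.14
G1 X14.87 Y29.64
G1 X5.34 Y26.21
G1 X0.23 Y17.45
G1 X1.96 Y7.46
G1 X9.70 Y0.91
G1 X19.84 Y0.88
G1 X27.63 Y7.36
G1 X29.42 Y17.34
M2 ; end

The solid is a regular 9-sided prism (a cylinder approximated with 9 flat sides), circumscribed radius ≈ 14.8 mm, height ≈ 14.7 mm. Slicing at Δz = 3.66 mm — 4 equal slices spanning the solid's height, so layer i sits at z = i·h/4 — gives 4 non-empty perimeters. Each is a 9-segment closed polygon; G0 lifts to the layer z and rapids to the start vertex, then G1 traces the edges.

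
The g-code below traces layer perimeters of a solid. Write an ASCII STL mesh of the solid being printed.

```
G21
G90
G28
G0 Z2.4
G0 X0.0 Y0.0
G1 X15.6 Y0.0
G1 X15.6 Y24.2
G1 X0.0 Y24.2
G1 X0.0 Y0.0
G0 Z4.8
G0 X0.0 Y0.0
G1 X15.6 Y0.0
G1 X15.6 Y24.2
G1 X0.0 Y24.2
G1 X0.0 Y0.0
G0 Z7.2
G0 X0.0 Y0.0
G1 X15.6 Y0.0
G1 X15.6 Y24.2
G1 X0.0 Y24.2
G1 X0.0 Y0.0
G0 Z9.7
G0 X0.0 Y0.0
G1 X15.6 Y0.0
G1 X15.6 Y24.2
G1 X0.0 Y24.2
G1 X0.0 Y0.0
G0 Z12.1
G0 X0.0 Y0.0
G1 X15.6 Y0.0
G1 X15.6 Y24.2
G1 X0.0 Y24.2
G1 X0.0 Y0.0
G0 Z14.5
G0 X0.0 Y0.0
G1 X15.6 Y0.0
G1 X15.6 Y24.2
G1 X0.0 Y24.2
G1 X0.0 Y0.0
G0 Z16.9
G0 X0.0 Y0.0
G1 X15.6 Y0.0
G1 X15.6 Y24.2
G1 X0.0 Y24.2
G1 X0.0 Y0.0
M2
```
solid part
  facet normal 0.0000 0.0000 -1.0000
    outer loop
      vertex 15.6 24.2 0.0
      vertex 15.6 0.0 0.0
      vertex 0.0 0.0 0.0
    endloop
  endfacet
  facet normal 0.0000 0.0000 -1.0000
    outer loop
      vertex 0.0 24.2 0.0
      vertex 15.6 24.2 0.0
      vertex 0.0 0.0 0.0
    endloop
  endfacet
  facet normal 0.0000 0.0000 1.0000
    outer loop
      vertex 0.0 0.0 16.9
      vertex 15.6 0.0 16.9
      vertex 15.6 24.2 16.9
    endloop
  endfacet
  facet normal 0.0000 0.0000 1.0000
    outer loop
      vertex 0.0 0.0 16.9
      vertex 15.6 24.2 16.9
      vertex 0.0 24.2 16.9
    endloop
  endfacet
  facet normal 0.0000 -1.0000 0.0000
    outer loop
      vertex 0.0 0.0 0.0
      vertex 15.6 0.0 0.0
      vertex 15.6 0.0 16.9
    endloop
  endfacet
  facet normal 0.0000 -1.0000 0.0000
    outer loop
      vertex 0.0 0.0 0.0
      vertex 15.6 0.0 16.9
      vertex 0.0 0.0 16.9
    endloop
  endfacet
  facet normal 0.0000 1.0000 0.0000
    outer loop
      vertex 15.6 24.2 16.9
      vertex 15.6 24.2 0.0
      vertex 0.0 24.2 0.0
    endloop
  endfacet
  facet normal 0.0000 1.0000 0.0000
    outer loop
      vertex 0.0 24.2 16.9
      vertex 15.6 24.2 16.9
      vertex 0.0 24.2 0.0
    endloop
  endfacet
  facet normal -1.0000 0.0000 0.0000
    outer loop
      vertex 0.0 24.2 16.9
      vertex 0.0 24.2 0.0
      vertex 0.0 0.0 0.0
    endloop
  endfacet
  facet normal -1.0000 0.0000 0.0000
    outer loop
      vertex 0.0 0.0 16.9
      vertex 0.0 24.2 16.9
      vertex 0.0 0.0 0.0
    endloop
  endfacet
  facet normal 1.0000 0.0000 0.0000
    outer loop
      vertex 15.6 0.0 0.0
      vertex 15.6 24.2 0.0
      vertex 15.6 24.2 16.9
    endloop
  endfacet
  facet normal 1.0000 0.0000 0.0000
    outer loop
      vertex 15.6 0.0 0.0
      vertex 15.6 24.2 16.9
      vertex 15.6 0.0 16.9
    endloop
  endfacet
endsolid part

The G0 Z moves step by Δz≈2.4 mm. Every layer's G1 loop is the same polygon, so the solid is a straight extrusion of it from z=0 to z≈16.9. Closing with flat bottom and top caps and triangulating gives 12 facets — a rectangular box, roughly 15.6 × 24.2 mm footprint and 16.9 mm tall.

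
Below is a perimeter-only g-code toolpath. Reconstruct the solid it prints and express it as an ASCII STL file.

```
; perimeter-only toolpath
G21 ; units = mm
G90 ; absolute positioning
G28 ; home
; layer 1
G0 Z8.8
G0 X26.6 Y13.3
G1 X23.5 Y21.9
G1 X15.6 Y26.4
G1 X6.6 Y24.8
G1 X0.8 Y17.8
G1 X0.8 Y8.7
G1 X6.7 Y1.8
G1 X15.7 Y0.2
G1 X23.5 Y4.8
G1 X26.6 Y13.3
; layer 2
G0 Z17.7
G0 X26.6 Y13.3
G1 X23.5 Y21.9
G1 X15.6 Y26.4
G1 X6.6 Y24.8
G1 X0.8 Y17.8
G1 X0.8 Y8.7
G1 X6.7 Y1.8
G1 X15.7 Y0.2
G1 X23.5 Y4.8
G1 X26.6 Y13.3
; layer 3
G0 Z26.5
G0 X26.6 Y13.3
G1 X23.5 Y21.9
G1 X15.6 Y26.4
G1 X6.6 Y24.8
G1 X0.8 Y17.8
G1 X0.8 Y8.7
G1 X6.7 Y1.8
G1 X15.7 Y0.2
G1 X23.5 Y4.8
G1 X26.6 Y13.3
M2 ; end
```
solid part
  facet normal 0.0000 0.0000 -1.0000
    outer loop
      vertex 15.6 26.4 0.0
      vertex 23.5 21.9 0.0
      vertex 26.6 13.3 0.0
    endloop
  endfacet
  facet normal 0.0000 0.0000 -1.0000
    outer loop
      vertex 6.6 24.8 0.0
      vertex 15.6 26.4 0.0
      vertex 26.6 13.3 0.0
    endloop
  endfacet
  facet normal 0.0000 0.0000 -1.0000
    outer loop
      vertex 0.8 17.8 0.0
      vertex 6.6 24.8 0.0
      vertex 26.6 13.3 0.0
    endloop
  endfacet
  facet normal 0.0000 0.0000 -1.0000
    outer loop
      vertex 0.8 8.7 0.0
      vertex 0.8 17.8 0.0
      vertex 26.6 13.3 0.0
    endloop
  endfacet
  facet normal 0.0000 0.0000 -1.0000
    outer loop
      vertex 6.7 1.8 0.0
      vertex 0.8 8.7 0.0
      vertex 26.6 13.3 0.0
    endloop
  endfacet
  facet normal 0.0000 0.0000 -1.0000
    outer loop
      vertex 15.7 0.2 0.0
      vertex 6.7 1.8 0.0
      vertex 26.6 13.3 0.0
    endloop
  endfacet
  facet normal 0.0000 0.0000 -1.0000
    outer loop
      vertex 23.5 4.8 0.0
      vertex 15.7 0.2 0.0
      vertex 26.6 13.3 0.0
    endloop
  endfacet
  facet normal 0.0000 0.0000 1.0000
    outer loop
      vertex 26.6 13.3 26.5
      vertex 23.5 21.9 26.5
      vertex 15.6 26.4 26.5
    endloop
  endfacet
  facet normal 0.0000 0.0000 1.0000
    outer loop
      vertex 26.6 13.3 26.5
      vertex 15.6 26.4 26.5
      vertex 6.6 24.8 26.5
    endloop
  endfacet
  facet normal 0.0000 0.0000 1.0000
    outer loop
      vertex 26.6 13.3 26.5
      vertex 6.6 24.8 26.5
      vertex 0.8 17.8 26.5
    endloop
  endfacet
  facet normal 0.0000 0.0000 1.0000
    outer loop
      vertex 26.6 13.3 26.5
      vertex 0.8 17.8 26.5
      vertex 0.8 8.7 26.5
    endloop
  endfacet
  facet normal 0.0000 0.0000 1.0000
    outer loop
      vertex 26.6 13.3 26.5
      vertex 0.8 8.7 26.5
      vertex 6.7 1.8 26.5
    endloop
  endfacet
  facet normal 0.0000 0.0000 1.0000
    outer loop
      vertex 26.6 13.3 26.5
      vertex 6.7 1.8 26.5
      vertex 15.7 0.2 26.5
    endloop
  endfacet
  facet normal 0.0000 0.0000 1.0000
    outer loop
      vertex 26.6 13.3 26.5
      vertex 15.7 0.2 26.5
      vertex 23.5 4.8 26.5
    endloop
  endfacet
  facet normal 0.9407 0.3391 0.0000
    outer loop
      vertex 26.6 13.3 0.0
      vertex 23.5 21.9 0.0
      vertex 23.5 21.9 26.5
    endloop
  endfacet
  facet normal 0.9407 0.3391 0.0000
    outer loop
      vertex 26.6 13.3 0.0
      vertex 23.5 21.9 26.5
      vertex 26.6 13.3 26.5
    endloop
  endfacet
  facet normal 0.4950 0.8689 0.0000
    outer loop
      vertex 23.5 21.9 0.0
      vertex 15.6 26.4 0.0
      vertex 15.6 26.4 26.5
    endloop
  endfacet
  facet normal 0.4950 0.8689 0.0000
    outer loop
      vertex 23.5 21.9 0.0
      vertex 15.6 26.4 26.5
      vertex 23.5 21.9 26.5
    endloop
  endfacet
  facet normal -0.1750 0.9846 0.0000
    outer loop
      vertex 15.6 26.4 0.0
      vertex 6.6 24.8 0.0
      vertex 6.6 24.8 26.5
    endloop
  endfacet
  facet normal -0.1750 0.9846 0.0000
    outer loop
      vertex 15.6 26.4 0.0
      vertex 6.6 24.8 26.5
      vertex 15.6 26.4 26.5
    endloop
  endfacet
  facet normal -0.7700 0.6380 0.0000
    outer loop
      vertex 6.6 24.8 0.0
      vertex 0.8 17.8 0.0
      vertex 0.8 17.8 26.5
    endloop
  endfacet
  facet normal -0.7700 0.6380 0.0000
    outer loop
      vertex 6.6 24.8 0.0
      vertex 0.8 17.8 26.5
      vertex 6.6 24.8 26.5
    endloop
  endfacet
  facet normal -1.0000 0.0000 0.0000
    outer loop
      vertex 0.8 17.8 0.0
      vertex 0.8 8.7 0.0
      vertex 0.8 8.7 26.5
    endloop
  endfacet
  facet normal -1.0000 0.0000 0.0000
    outer loop
      vertex 0.8 17.8 0.0
      vertex 0.8 8.7 26.5
      vertex 0.8 17.8 26.5
    endloop
  endfacet
  facet normal -0.7600 -0.6499 0.0000
    outer loop
      vertex 0.8 8.7 0.0
      vertex 6.7 1.8 0.0
      vertex 6.7 1.8 26.5
    endloop
  endfacet
  facet normal -0.7600 -0.6499 0.0000
    outer loop
      vertex 0.8 8.7 0.0
      vertex 6.7 1.8 26.5
      vertex 0.8 8.7 26.5
    endloop
  endfacet
  facet normal -0.1750 -0.9846 0.0000
    outer loop
      vertex 6.7 1.8 0.0
      vertex 15.7 0.2 0.0
      vertex 15.7 0.2 26.5
    endloop
  endfacet
  facet normal -0.1750 -0.9846 0.0000
    outer loop
      vertex 6.7 1.8 0.0
      vertex 15.7 0.2 26.5
      vertex 6.7 1.8 26.5
    endloop
  endfacet
  facet normal 0.5080 -0.8614 0.0000
    outer loop
      vertex 15.7 0.2 0.0
      vertex 23.5 4.8 0.0
      vertex 23.5 4.8 26.5
    endloop
  endfacet
  facet normal 0.5080 -0.8614 0.0000
    outer loop
      vertex 15.7 0.2 0.0
      vertex 23.5 4.8 26.5
      vertex 15.7 0.2 26.5
    endloop
  endfacet
  facet normal 0.9395 -0.3426 0.0000
    outer loop
      vertex 23.5 4.8 0.0
      vertex 26.6 13.3 0.0
      vertex 26.6 13.3 26.5
    endloop
  endfacet
  facet normal 0.9395 -0.3426 0.0000
    outer loop
      vertex 23.5 4.8 0.0
      vertex 26.6 13.3 26.5
      vertex 23.5 4.8 26.5
    endloop
  endfacet
endsolid part

The G0 Z moves step by Δz≈8.8 mm. Every layer's G1 loop is the same polygon, so the solid is a straight extrusion of it from z=0 to z≈26.5. Closing with flat bottom and top caps and triangulating gives 32 facets — a regular 9-sided prism (a cylinder approximated with 9 flat sides), circumscribed radius ≈ 13.3 mm, height ≈ 26.5 mm.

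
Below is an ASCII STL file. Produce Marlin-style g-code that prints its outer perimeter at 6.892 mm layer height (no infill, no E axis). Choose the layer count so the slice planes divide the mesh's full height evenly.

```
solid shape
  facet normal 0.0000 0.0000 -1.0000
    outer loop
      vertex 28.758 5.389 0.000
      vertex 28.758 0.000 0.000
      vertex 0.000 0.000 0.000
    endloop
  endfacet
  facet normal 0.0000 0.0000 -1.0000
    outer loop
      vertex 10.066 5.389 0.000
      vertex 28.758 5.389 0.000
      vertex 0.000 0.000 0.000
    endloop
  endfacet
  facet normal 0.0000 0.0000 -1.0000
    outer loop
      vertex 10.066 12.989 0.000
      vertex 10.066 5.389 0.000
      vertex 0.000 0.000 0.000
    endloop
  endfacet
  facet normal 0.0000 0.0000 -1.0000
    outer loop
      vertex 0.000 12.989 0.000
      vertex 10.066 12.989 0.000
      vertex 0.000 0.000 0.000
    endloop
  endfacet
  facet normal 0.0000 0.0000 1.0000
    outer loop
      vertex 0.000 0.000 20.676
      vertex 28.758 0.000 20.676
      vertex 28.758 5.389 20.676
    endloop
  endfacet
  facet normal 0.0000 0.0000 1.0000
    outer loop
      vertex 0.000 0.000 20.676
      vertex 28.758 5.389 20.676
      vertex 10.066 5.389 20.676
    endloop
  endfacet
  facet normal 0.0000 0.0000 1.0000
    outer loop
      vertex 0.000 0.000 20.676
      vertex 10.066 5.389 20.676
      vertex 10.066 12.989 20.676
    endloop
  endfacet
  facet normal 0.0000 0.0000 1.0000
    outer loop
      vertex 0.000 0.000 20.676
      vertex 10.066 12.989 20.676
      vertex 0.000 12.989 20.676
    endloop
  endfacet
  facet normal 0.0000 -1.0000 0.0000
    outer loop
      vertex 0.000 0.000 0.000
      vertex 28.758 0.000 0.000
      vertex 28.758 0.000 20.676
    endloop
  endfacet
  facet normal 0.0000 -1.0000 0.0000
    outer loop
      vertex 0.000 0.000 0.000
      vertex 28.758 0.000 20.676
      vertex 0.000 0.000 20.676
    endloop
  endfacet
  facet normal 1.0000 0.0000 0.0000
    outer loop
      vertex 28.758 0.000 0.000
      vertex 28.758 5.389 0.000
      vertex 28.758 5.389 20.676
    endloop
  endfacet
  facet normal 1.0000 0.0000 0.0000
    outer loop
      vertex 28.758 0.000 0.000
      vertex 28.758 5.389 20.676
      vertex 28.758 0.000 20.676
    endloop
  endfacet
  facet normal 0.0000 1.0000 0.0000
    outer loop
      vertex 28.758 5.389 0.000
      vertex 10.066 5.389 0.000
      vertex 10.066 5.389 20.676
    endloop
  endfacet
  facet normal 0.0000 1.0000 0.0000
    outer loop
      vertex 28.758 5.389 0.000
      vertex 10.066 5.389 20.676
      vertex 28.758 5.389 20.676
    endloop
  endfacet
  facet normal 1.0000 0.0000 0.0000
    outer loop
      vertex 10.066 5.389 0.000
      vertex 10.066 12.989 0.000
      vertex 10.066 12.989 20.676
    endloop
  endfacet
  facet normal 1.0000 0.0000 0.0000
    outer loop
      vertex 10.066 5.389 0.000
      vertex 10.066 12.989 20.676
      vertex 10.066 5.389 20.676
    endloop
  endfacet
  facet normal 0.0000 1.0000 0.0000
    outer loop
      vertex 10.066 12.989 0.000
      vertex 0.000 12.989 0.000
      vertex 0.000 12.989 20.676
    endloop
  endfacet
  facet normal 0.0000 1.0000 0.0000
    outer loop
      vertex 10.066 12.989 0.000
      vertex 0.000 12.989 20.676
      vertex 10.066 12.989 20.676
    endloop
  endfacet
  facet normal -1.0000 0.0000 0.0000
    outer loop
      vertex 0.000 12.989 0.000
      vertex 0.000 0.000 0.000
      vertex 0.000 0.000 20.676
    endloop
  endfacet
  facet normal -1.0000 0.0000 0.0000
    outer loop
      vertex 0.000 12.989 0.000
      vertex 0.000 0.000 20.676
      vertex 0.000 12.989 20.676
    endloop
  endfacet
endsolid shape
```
; perimeter-only toolpath
G21 ; units = mm
G90 ; absolute positioning
G28 ; home
; layer 1
G0 Z6.892
G0 X0.000 Y0.000
G1 X28.758 Y0.000
G1 X28.758 Y5.389
G1 X10.066 Y5.389
G1 X10.066 Y12.989
G1 X0.000 Y12.989
G1 X0.000 Y0.000
; layer 2
G0 Z13.784
G0 X0.000 Y0.000
G1 X28.758 Y0.000
G1 X28.758 Y5.389
G1 X10.066 Y5.389
G1 X10.066 Y12.989
G1 X0.000 Y12.989
G1 X0.000 Y0.000
; layer 3
G0 Z20.676
G0 X0.000 Y0.000
G1 X28.758 Y0.000
G1 X28.758 Y5.389
G1 X10.066 Y5.389
G1 X10.066 Y12.989
G1 X0.000 Y12.989
G1 X0.000 Y0.000
M2 ; end

The solid is an L-shaped prism: outer 28.8 × 13 mm, arm thicknesses ≈ 5.39 mm (horizontal) and 10.1 mm (vertical), extruded 20.7 mm in z. Slicing at Δz = 6.892 mm — 3 equal slices spanning the solid's height, so layer i sits at z = i·h/3 — gives 3 non-empty perimeters. Each is a 6-segment closed polygon; G0 lifts to the layer z and rapids to the start vertex, then G1 traces the edges.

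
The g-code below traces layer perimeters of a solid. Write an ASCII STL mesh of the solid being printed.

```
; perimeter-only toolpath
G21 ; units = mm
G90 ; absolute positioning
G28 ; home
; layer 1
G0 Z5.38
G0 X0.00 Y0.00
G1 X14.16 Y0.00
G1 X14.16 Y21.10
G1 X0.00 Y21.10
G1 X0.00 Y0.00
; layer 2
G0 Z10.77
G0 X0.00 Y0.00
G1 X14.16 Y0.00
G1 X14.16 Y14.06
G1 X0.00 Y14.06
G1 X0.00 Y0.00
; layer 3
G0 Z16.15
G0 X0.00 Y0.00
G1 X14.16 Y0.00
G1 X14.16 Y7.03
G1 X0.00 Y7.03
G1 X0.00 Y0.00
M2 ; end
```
solid part
  facet normal 0.0000 0.0000 -1.0000
    outer loop
      vertex 14.16 28.13 0.00
      vertex 14.16 0.00 0.00
      vertex 0.00 0.00 0.00
    endloop
  endfacet
  facet normal 0.0000 0.0000 -1.0000
    outer loop
      vertex 0.00 28.13 0.00
      vertex 14.16 28.13 0.00
      vertex 0.00 0.00 0.00
    endloop
  endfacet
  facet normal 0.0000 -1.0000 0.0000
    outer loop
      vertex 0.00 0.00 0.00
      vertex 14.16 0.00 0.00
      vertex 14.16 0.00 21.53
    endloop
  endfacet
  facet normal 0.0000 -1.0000 0.0000
    outer loop
      vertex 0.00 0.00 0.00
      vertex 14.16 0.00 21.53
      vertex 0.00 0.00 21.53
    endloop
  endfacet
  facet normal 0.0000 0.6078 0.7941
    outer loop
      vertex 0.00 0.00 21.53
      vertex 14.16 0.00 21.53
      vertex 14.16 28.13 0.00
    endloop
  endfacet
  facet normal 0.0000 0.6078 0.7941
    outer loop
      vertex 0.00 0.00 21.53
      vertex 14.16 28.13 0.00
      vertex 0.00 28.13 0.00
    endloop
  endfacet
  facet normal -1.0000 0.0000 0.0000
    outer loop
      vertex 0.00 0.00 21.53
      vertex 0.00 28.13 0.00
      vertex 0.00 0.00 0.00
    endloop
  endfacet
  facet normal 1.0000 0.0000 0.0000
    outer loop
      vertex 14.16 0.00 0.00
      vertex 14.16 28.13 0.00
      vertex 14.16 0.00 21.53
    endloop
  endfacet
endsolid part

The G0 Z moves step by Δz≈5.38 mm. The G1 loops shrink linearly with z, so the solid tapers from its base footprint up to z≈21.5. Closing with a flat bottom cap and the tapered top and triangulating gives 8 facets — a wedge (ramp): 14.2 × 28.1 mm base, rising to 21.5 mm along the y=0 edge and sloping linearly to z=0 at y=28.1.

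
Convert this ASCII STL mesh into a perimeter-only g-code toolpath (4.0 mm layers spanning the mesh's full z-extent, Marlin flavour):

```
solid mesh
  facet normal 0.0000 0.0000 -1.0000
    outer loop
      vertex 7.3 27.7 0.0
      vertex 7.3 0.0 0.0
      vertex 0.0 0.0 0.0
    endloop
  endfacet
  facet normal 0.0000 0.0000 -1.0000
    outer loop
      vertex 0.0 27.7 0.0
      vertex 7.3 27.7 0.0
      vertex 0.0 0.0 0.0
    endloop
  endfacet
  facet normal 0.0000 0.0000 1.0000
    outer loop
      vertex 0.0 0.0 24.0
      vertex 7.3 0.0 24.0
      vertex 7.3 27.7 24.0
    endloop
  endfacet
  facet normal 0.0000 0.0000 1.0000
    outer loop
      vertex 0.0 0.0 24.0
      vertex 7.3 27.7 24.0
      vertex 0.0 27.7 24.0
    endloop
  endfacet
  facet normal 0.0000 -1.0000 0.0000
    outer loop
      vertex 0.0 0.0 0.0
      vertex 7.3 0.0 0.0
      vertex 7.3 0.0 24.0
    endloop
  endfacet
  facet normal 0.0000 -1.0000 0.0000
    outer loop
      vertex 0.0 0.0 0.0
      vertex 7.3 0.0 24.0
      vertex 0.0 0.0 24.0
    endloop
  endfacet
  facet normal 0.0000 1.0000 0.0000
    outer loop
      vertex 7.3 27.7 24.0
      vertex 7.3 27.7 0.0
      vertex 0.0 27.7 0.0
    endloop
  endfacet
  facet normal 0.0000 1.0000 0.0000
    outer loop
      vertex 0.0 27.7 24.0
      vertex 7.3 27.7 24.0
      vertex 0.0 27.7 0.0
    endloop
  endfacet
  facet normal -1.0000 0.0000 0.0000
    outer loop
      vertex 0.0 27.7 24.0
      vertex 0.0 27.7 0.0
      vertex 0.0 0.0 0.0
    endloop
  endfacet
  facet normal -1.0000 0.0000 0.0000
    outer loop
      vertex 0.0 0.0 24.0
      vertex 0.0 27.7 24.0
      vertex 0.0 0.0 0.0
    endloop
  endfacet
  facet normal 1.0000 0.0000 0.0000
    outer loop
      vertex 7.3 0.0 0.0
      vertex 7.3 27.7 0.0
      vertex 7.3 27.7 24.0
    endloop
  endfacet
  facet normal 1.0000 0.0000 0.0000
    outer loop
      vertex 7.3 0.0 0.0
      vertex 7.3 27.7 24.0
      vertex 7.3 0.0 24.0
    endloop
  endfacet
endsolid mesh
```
; perimeter-only toolpath
G21 ; units = mm
G90 ; absolute positioning
G28 ; home
; layer 1
G0 Z4.0
G0 X0.0 Y0.0
G1 X7.3 Y0.0
G1 X7.3 Y27.7
G1 X0.0 Y27.7
G1 X0.0 Y0.0
; layer 2
G0 Z8.0
G0 X0.0 Y0.0
G1 X7.3 Y0.0
G1 X7.3 Y27.7
G1 X0.0 Y27.7
G1 X0.0 Y0.0
; layer 3
G0 Z12.0
G0 X0.0 Y0.0
G1 X7.3 Y0.0
G1 X7.3 Y27.7
G1 X0.0 Y27.7
G1 X0.0 Y0.0
; layer 4
G0 Z16.0
G0 X0.0 Y0.0
G1 X7.3 Y0.0
G1 X7.3 Y27.7
G1 X0.0 Y27.7
G1 X0.0 Y0.0
; layer 5
G0 Z20.0
G0 X0.0 Y0.0
G1 X7.3 Y0.0
G1 X7.3 Y27.7
G1 X0.0 Y27.7
G1 X0.0 Y0.0
; layer 6
G0 Z24.0
G0 X0.0 Y0.0
G1 X7.3 Y0.0
G1 X7.3 Y27.7
G1 X0.0 Y27.7
G1 X0.0 Y0.0
M2 ; end

The solid is a rectangular box, roughly 7.3 × 27.7 mm footprint and 24 mm tall. Slicing at Δz = 4.0 mm — 6 equal slices spanning the solid's height, so layer i sits at z = i·h/6 — gives 6 non-empty perimeters. Each is a 4-segment closed polygon; G0 lifts to the layer z and rapids to the start vertex, then G1 traces the edges.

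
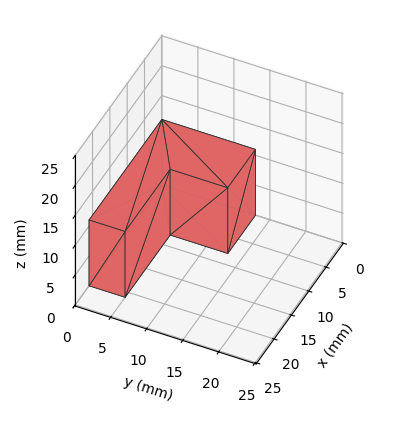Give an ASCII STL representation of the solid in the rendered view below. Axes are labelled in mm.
Reading the render: the shape is an L-shaped prism: outer 21 × 13 mm, arm thicknesses ≈ 5 mm (horizontal) and 8 mm (vertical), extruded 11 mm in z (dimensions read to the nearest mm from the axis ticks). For the STL, each face is triangulated and given an outward normal.

solid part
  facet normal 0.0000 0.0000 -1.0000
    outer loop
      vertex 21.000 5.000 0.000
      vertex 21.000 0.000 0.000
      vertex 0.000 0.000 0.000
    endloop
  endfacet
  facet normal 0.0000 0.0000 -1.0000
    outer loop
      vertex 8.000 5.000 0.000
      vertex 21.000 5.000 0.000
      vertex 0.000 0.000 0.000
    endloop
  endfacet
  facet normal 0.0000 0.0000 -1.0000
    outer loop
      vertex 8.000 13.000 0.000
      vertex 8.000 5.000 0.000
      vertex 0.000 0.000 0.000
    endloop
  endfacet
  facet normal 0.0000 0.0000 -1.0000
    outer loop
      vertex 0.000 13.000 0.000
      vertex 8.000 13.000 0.000
      vertex 0.000 0.000 0.000
    endloop
  endfacet
  facet normal 0.0000 0.0000 1.0000
    outer loop
      vertex 0.000 0.000 11.000
      vertex 21.000 0.000 11.000
      vertex 21.000 5.000 11.000
    endloop
  endfacet
  facet normal 0.0000 0.0000 1.0000
    outer loop
      vertex 0.000 0.000 11.000
      vertex 21.000 5.000 11.000
      vertex 8.000 5.000 11.000
    endloop
  endfacet
  facet normal 0.0000 0.0000 1.0000
    outer loop
      vertex 0.000 0.000 11.000
      vertex 8.000 5.000 11.000
      vertex 8.000 13.000 11.000
    endloop
  endfacet
  facet normal 0.0000 0.0000 1.0000
    outer loop
      vertex 0.000 0.000 11.000
      vertex 8.000 13.000 11.000
      vertex 0.000 13.000 11.000
    endloop
  endfacet
  facet normal 0.0000 -1.0000 0.0000
    outer loop
      vertex 0.000 0.000 0.000
      vertex 21.000 0.000 0.000
      vertex 21.000 0.000 11.000
    endloop
  endfacet
  facet normal 0.0000 -1.0000 0.0000
    outer loop
      vertex 0.000 0.000 0.000
      vertex 21.000 0.000 11.000
      vertex 0.000 0.000 11.000
    endloop
  endfacet
  facet normal 1.0000 0.0000 0.0000
    outer loop
      vertex 21.000 0.000 0.000
      vertex 21.000 5.000 0.000
      vertex 21.000 5.000 11.000
    endloop
  endfacet
  facet normal 1.0000 0.0000 0.0000
    outer loop
      vertex 21.000 0.000 0.000
      vertex 21.000 5.000 11.000
      vertex 21.000 0.000 11.000
    endloop
  endfacet
  facet normal 0.0000 1.0000 0.0000
    outer loop
      vertex 21.000 5.000 0.000
      vertex 8.000 5.000 0.000
      vertex 8.000 5.000 11.000
    endloop
  endfacet
  facet normal 0.0000 1.0000 0.0000
    outer loop
      vertex 21.000 5.000 0.000
      vertex 8.000 5.000 11.000
      vertex 21.000 5.000 11.000
    endloop
  endfacet
  facet normal 1.0000 0.0000 0.0000
    outer loop
      vertex 8.000 5.000 0.000
      vertex 8.000 13.000 0.000
      vertex 8.000 13.000 11.000
    endloop
  endfacet
  facet normal 1.0000 0.0000 0.0000
    outer loop
      vertex 8.000 5.000 0.000
      vertex 8.000 13.000 11.000
      vertex 8.000 5.000 11.000
    endloop
  endfacet
  facet normal 0.0000 1.0000 0.0000
    outer loop
      vertex 8.000 13.000 0.000
      vertex 0.000 13.000 0.000
      vertex 0.000 13.000 11.000
    endloop
  endfacet
  facet normal 0.0000 1.0000 0.0000
    outer loop
      vertex 8.000 13.000 0.000
      vertex 0.000 13.000 11.000
      vertex 8.000 13.000 11.000
    endloop
  endfacet
  facet normal -1.0000 0.0000 0.0000
    outer loop
      vertex 0.000 13.000 0.000
      vertex 0.000 0.000 0.000
      vertex 0.000 0.000 11.000
    endloop
  endfacet
  facet normal -1.0000 0.0000 0.0000
    outer loop
      vertex 0.000 13.000 0.000
      vertex 0.000 0.000 11.000
      vertex 0.000 13.000 11.000
    endloop
  endfacet
endsolid part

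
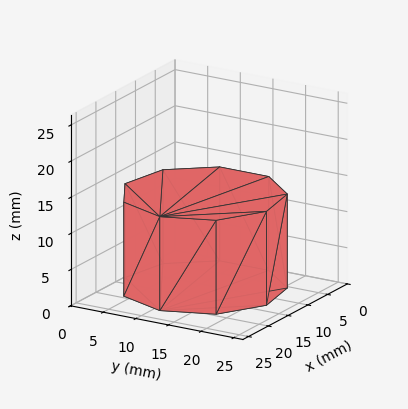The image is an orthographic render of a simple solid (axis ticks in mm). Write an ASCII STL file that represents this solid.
Reading the render: the shape is a regular 9-sided prism (a cylinder approximated with 9 flat sides), circumscribed radius ≈ 11 mm, height ≈ 13 mm (dimensions read to the nearest mm from the axis ticks). For the STL, each face is triangulated and given an outward normal.

solid part
  facet normal 0.0000 0.0000 -1.0000
    outer loop
      vertex 12.910 21.833 0.000
      vertex 19.426 18.071 0.000
      vertex 22.000 11.000 0.000
    endloop
  endfacet
  facet normal 0.0000 0.0000 -1.0000
    outer loop
      vertex 5.500 20.526 0.000
      vertex 12.910 21.833 0.000
      vertex 22.000 11.000 0.000
    endloop
  endfacet
  facet normal 0.0000 0.0000 -1.0000
    outer loop
      vertex 0.663 14.762 0.000
      vertex 5.500 20.526 0.000
      vertex 22.000 11.000 0.000
    endloop
  endfacet
  facet normal 0.0000 0.0000 -1.0000
    outer loop
      vertex 0.663 7.238 0.000
      vertex 0.663 14.762 0.000
      vertex 22.000 11.000 0.000
    endloop
  endfacet
  facet normal 0.0000 0.0000 -1.0000
    outer loop
      vertex 5.500 1.474 0.000
      vertex 0.663 7.238 0.000
      vertex 22.000 11.000 0.000
    endloop
  endfacet
  facet normal 0.0000 0.0000 -1.0000
    outer loop
      vertex 12.910 0.167 0.000
      vertex 5.500 1.474 0.000
      vertex 22.000 11.000 0.000
    endloop
  endfacet
  facet normal 0.0000 0.0000 -1.0000
    outer loop
      vertex 19.426 3.929 0.000
      vertex 12.910 0.167 0.000
      vertex 22.000 11.000 0.000
    endloop
  endfacet
  facet normal 0.0000 0.0000 1.0000
    outer loop
      vertex 22.000 11.000 13.000
      vertex 19.426 18.071 13.000
      vertex 12.910 21.833 13.000
    endloop
  endfacet
  facet normal 0.0000 0.0000 1.0000
    outer loop
      vertex 22.000 11.000 13.000
      vertex 12.910 21.833 13.000
      vertex 5.500 20.526 13.000
    endloop
  endfacet
  facet normal 0.0000 0.0000 1.0000
    outer loop
      vertex 22.000 11.000 13.000
      vertex 5.500 20.526 13.000
      vertex 0.663 14.762 13.000
    endloop
  endfacet
  facet normal 0.0000 0.0000 1.0000
    outer loop
      vertex 22.000 11.000 13.000
      vertex 0.663 14.762 13.000
      vertex 0.663 7.238 13.000
    endloop
  endfacet
  facet normal 0.0000 0.0000 1.0000
    outer loop
      vertex 22.000 11.000 13.000
      vertex 0.663 7.238 13.000
      vertex 5.500 1.474 13.000
    endloop
  endfacet
  facet normal 0.0000 0.0000 1.0000
    outer loop
      vertex 22.000 11.000 13.000
      vertex 5.500 1.474 13.000
      vertex 12.910 0.167 13.000
    endloop
  endfacet
  facet normal 0.0000 0.0000 1.0000
    outer loop
      vertex 22.000 11.000 13.000
      vertex 12.910 0.167 13.000
      vertex 19.426 3.929 13.000
    endloop
  endfacet
  facet normal 0.9397 0.3421 0.0000
    outer loop
      vertex 22.000 11.000 0.000
      vertex 19.426 18.071 0.000
      vertex 19.426 18.071 13.000
    endloop
  endfacet
  facet normal 0.9397 0.3421 0.0000
    outer loop
      vertex 22.000 11.000 0.000
      vertex 19.426 18.071 13.000
      vertex 22.000 11.000 13.000
    endloop
  endfacet
  facet normal 0.5000 0.8660 0.0000
    outer loop
      vertex 19.426 18.071 0.000
      vertex 12.910 21.833 0.000
      vertex 12.910 21.833 13.000
    endloop
  endfacet
  facet normal 0.5000 0.8660 0.0000
    outer loop
      vertex 19.426 18.071 0.000
      vertex 12.910 21.833 13.000
      vertex 19.426 18.071 13.000
    endloop
  endfacet
  facet normal -0.1737 0.9848 0.0000
    outer loop
      vertex 12.910 21.833 0.000
      vertex 5.500 20.526 0.000
      vertex 5.500 20.526 13.000
    endloop
  endfacet
  facet normal -0.1737 0.9848 0.0000
    outer loop
      vertex 12.910 21.833 0.000
      vertex 5.500 20.526 13.000
      vertex 12.910 21.833 13.000
    endloop
  endfacet
  facet normal -0.7660 0.6428 0.0000
    outer loop
      vertex 5.500 20.526 0.000
      vertex 0.663 14.762 0.000
      vertex 0.663 14.762 13.000
    endloop
  endfacet
  facet normal -0.7660 0.6428 0.0000
    outer loop
      vertex 5.500 20.526 0.000
      vertex 0.663 14.762 13.000
      vertex 5.500 20.526 13.000
    endloop
  endfacet
  facet normal -1.0000 0.0000 0.0000
    outer loop
      vertex 0.663 14.762 0.000
      vertex 0.663 7.238 0.000
      vertex 0.663 7.238 13.000
    endloop
  endfacet
  facet normal -1.0000 0.0000 0.0000
    outer loop
      vertex 0.663 14.762 0.000
      vertex 0.663 7.238 13.000
      vertex 0.663 14.762 13.000
    endloop
  endfacet
  facet normal -0.7660 -0.6428 0.0000
    outer loop
      vertex 0.663 7.238 0.000
      vertex 5.500 1.474 0.000
      vertex 5.500 1.474 13.000
    endloop
  endfacet
  facet normal -0.7660 -0.6428 0.0000
    outer loop
      vertex 0.663 7.238 0.000
      vertex 5.500 1.474 13.000
      vertex 0.663 7.238 13.000
    endloop
  endfacet
  facet normal -0.1737 -0.9848 0.0000
    outer loop
      vertex 5.500 1.474 0.000
      vertex 12.910 0.167 0.000
      vertex 12.910 0.167 13.000
    endloop
  endfacet
  facet normal -0.1737 -0.9848 0.0000
    outer loop
      vertex 5.500 1.474 0.000
      vertex 12.910 0.167 13.000
      vertex 5.500 1.474 13.000
    endloop
  endfacet
  facet normal 0.5000 -0.8660 0.0000
    outer loop
      vertex 12.910 0.167 0.000
      vertex 19.426 3.929 0.000
      vertex 19.426 3.929 13.000
    endloop
  endfacet
  facet normal 0.5000 -0.8660 0.0000
    outer loop
      vertex 12.910 0.167 0.000
      vertex 19.426 3.929 13.000
      vertex 12.910 0.167 13.000
    endloop
  endfacet
  facet normal 0.9397 -0.3421 0.0000
    outer loop
      vertex 19.426 3.929 0.000
      vertex 22.000 11.000 0.000
      vertex 22.000 11.000 13.000
    endloop
  endfacet
  facet normal 0.9397 -0.3421 0.0000
    outer loop
      vertex 19.426 3.929 0.000
      vertex 22.000 11.000 13.000
      vertex 19.426 3.929 13.000
    endloop
  endfacet
endsolid part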